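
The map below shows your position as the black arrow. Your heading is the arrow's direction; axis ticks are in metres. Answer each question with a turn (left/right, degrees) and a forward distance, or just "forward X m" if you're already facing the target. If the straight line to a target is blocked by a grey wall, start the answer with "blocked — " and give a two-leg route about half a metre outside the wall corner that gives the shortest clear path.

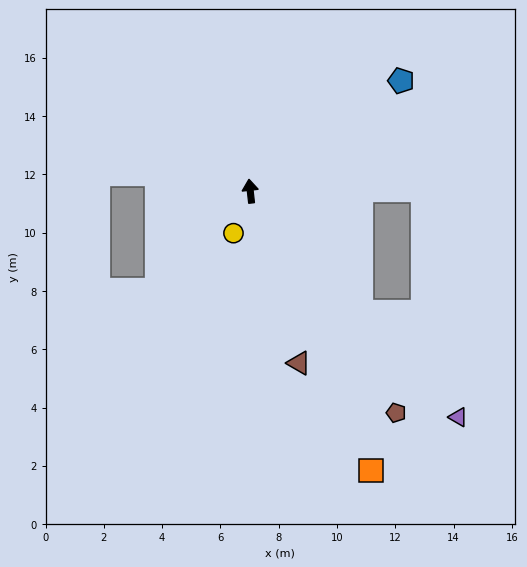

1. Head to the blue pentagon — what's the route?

turn right 60°, forward 6.4 m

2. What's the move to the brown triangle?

turn right 170°, forward 6.1 m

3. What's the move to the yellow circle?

turn left 152°, forward 1.6 m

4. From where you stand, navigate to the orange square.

turn right 163°, forward 10.4 m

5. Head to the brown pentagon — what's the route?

turn right 153°, forward 9.1 m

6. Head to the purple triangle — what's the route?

turn right 144°, forward 10.5 m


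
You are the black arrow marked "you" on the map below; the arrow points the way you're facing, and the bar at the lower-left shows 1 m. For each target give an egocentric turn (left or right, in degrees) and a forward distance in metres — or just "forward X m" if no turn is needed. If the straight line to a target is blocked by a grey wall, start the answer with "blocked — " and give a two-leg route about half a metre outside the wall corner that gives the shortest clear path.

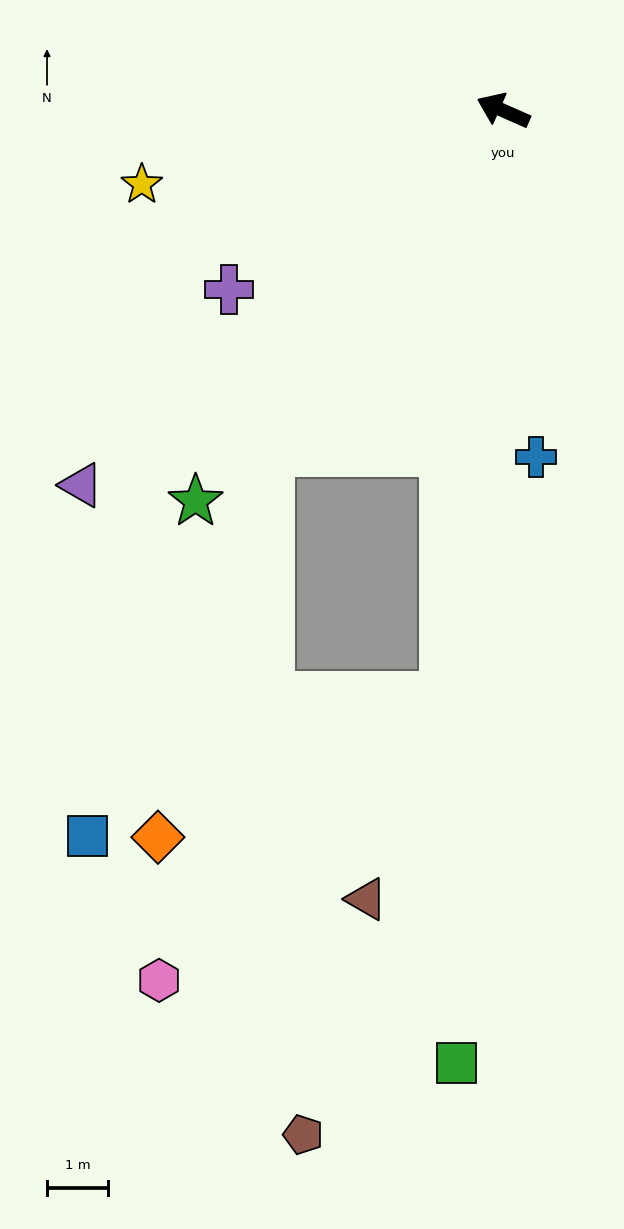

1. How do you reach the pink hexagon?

blocked — turn left 108°, forward 9.7 m, then turn right 40°, forward 6.6 m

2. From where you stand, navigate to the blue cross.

turn left 119°, forward 5.7 m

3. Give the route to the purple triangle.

turn left 65°, forward 9.3 m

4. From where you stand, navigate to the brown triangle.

blocked — turn left 108°, forward 9.7 m, then turn right 16°, forward 3.6 m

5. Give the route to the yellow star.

turn left 35°, forward 6.1 m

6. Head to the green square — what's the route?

turn left 111°, forward 15.7 m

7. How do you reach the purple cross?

turn left 57°, forward 5.4 m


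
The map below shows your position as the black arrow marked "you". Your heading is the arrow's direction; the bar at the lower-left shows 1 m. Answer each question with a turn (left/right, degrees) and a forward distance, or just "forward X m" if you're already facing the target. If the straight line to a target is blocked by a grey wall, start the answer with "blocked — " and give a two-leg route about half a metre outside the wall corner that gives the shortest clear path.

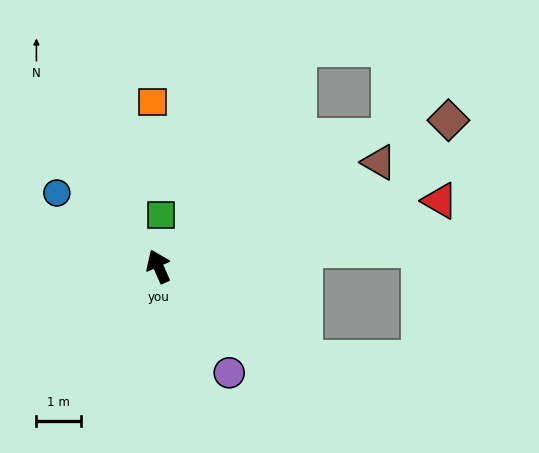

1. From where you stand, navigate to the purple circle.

turn right 170°, forward 2.9 m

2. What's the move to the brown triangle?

turn right 88°, forward 5.4 m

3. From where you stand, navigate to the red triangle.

turn right 101°, forward 6.4 m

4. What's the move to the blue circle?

turn left 30°, forward 2.8 m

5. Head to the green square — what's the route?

turn right 27°, forward 1.2 m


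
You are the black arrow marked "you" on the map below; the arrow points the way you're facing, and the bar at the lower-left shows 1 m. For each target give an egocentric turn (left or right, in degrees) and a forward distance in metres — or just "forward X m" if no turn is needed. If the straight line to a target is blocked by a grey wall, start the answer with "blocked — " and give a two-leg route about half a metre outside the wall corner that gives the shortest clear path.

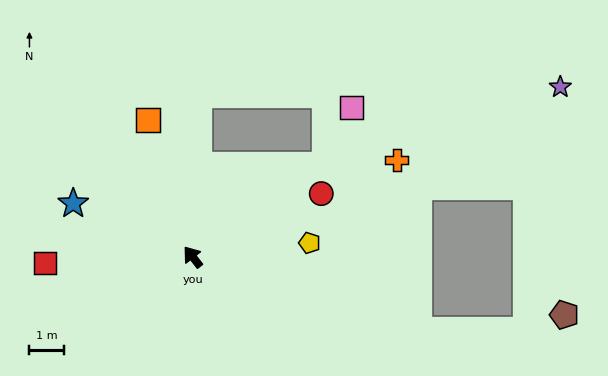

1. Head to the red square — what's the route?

turn left 54°, forward 4.3 m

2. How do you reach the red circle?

turn right 102°, forward 4.2 m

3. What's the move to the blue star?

turn left 28°, forward 3.8 m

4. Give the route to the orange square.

turn right 20°, forward 4.2 m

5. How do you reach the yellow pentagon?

turn right 121°, forward 3.5 m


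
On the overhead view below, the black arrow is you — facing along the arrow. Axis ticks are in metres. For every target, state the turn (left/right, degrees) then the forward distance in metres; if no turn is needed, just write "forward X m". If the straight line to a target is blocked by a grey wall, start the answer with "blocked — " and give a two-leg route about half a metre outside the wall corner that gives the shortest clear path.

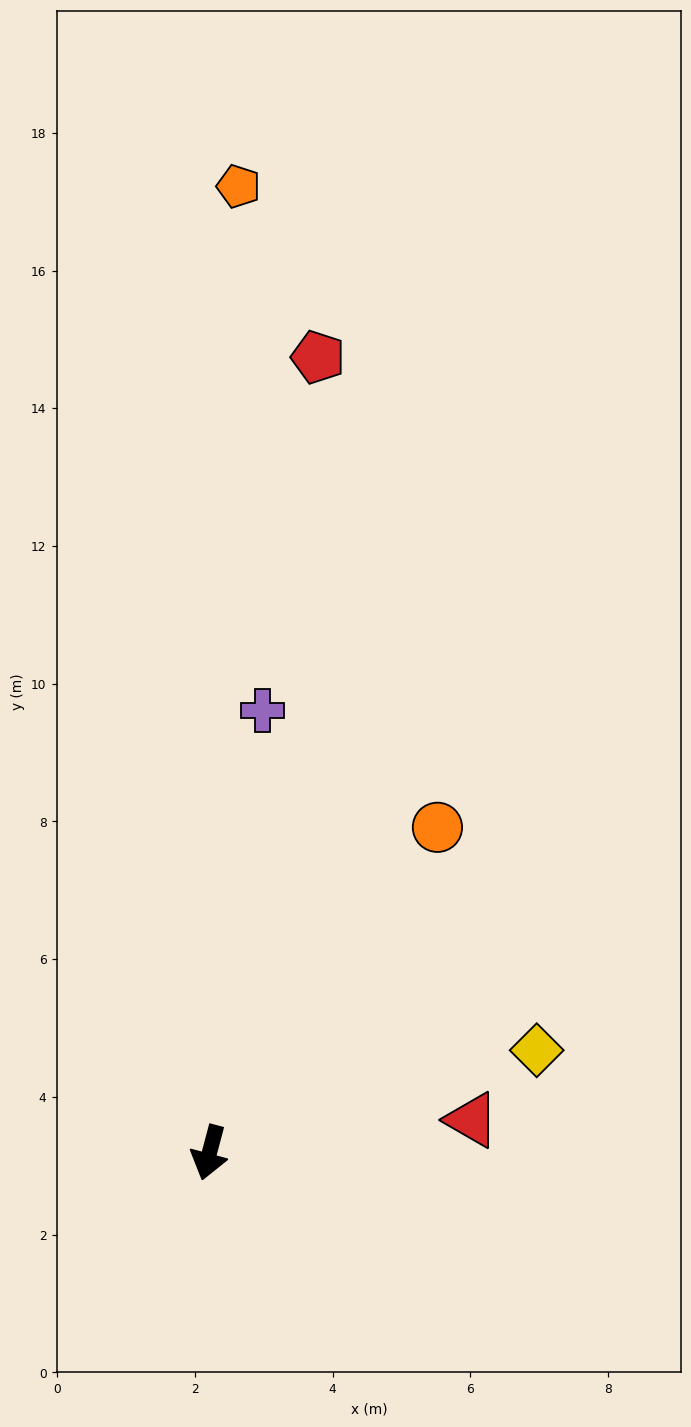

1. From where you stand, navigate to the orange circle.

turn left 160°, forward 5.8 m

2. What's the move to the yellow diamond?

turn left 122°, forward 5.0 m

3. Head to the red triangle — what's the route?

turn left 112°, forward 3.8 m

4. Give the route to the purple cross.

turn right 172°, forward 6.5 m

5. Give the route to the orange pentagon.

turn right 167°, forward 14.0 m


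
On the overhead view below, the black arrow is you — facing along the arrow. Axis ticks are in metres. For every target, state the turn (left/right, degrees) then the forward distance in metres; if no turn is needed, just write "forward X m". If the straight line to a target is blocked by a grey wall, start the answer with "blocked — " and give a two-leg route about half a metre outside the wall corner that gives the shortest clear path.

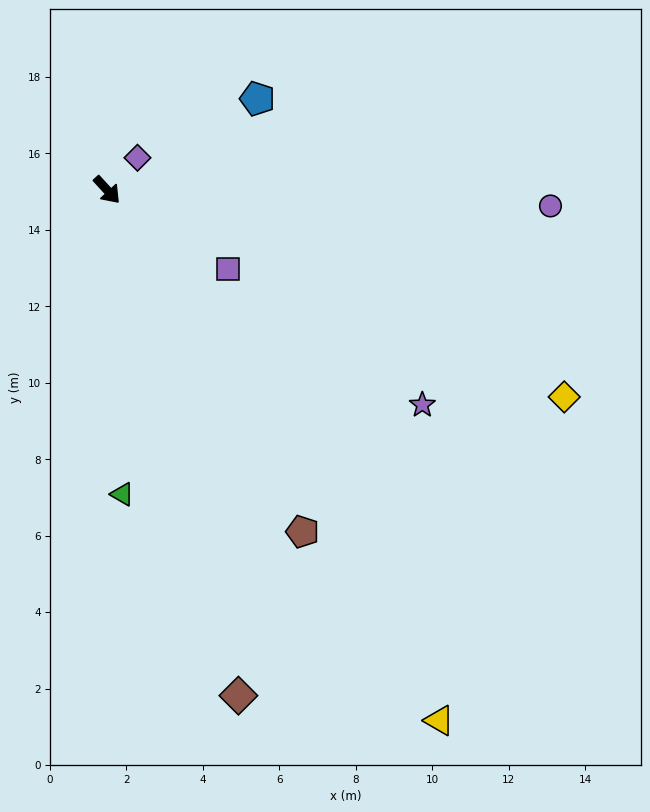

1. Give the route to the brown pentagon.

turn right 13°, forward 10.3 m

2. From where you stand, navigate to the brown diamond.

turn right 28°, forward 13.7 m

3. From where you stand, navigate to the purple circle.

turn left 45°, forward 11.6 m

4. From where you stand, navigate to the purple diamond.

turn left 94°, forward 1.2 m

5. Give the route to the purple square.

turn left 14°, forward 3.8 m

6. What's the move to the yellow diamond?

turn left 23°, forward 13.1 m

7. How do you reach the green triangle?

turn right 40°, forward 8.0 m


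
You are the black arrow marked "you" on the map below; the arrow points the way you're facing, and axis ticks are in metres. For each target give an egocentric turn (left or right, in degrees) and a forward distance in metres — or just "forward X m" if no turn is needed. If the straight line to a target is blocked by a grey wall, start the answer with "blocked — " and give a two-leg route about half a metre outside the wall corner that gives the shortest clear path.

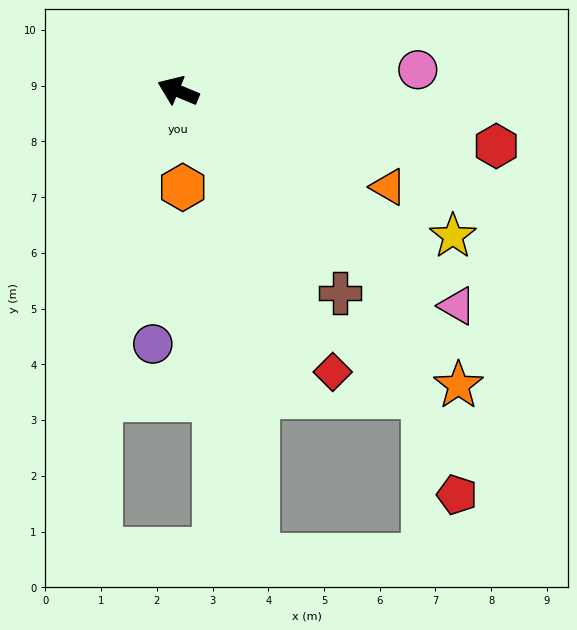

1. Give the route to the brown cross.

turn left 151°, forward 4.6 m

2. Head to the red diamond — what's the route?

turn left 142°, forward 5.8 m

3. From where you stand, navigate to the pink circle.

turn right 152°, forward 4.3 m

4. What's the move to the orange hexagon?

turn left 115°, forward 1.7 m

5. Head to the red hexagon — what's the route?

turn right 167°, forward 5.8 m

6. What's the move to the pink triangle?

turn left 165°, forward 6.3 m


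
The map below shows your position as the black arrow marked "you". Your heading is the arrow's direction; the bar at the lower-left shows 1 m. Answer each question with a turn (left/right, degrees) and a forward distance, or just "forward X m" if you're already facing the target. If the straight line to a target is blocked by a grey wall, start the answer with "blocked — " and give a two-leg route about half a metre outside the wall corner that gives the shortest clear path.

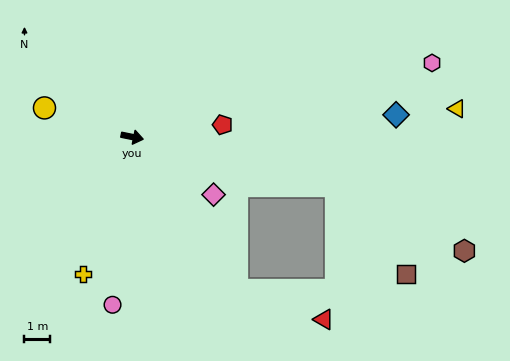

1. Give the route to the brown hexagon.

blocked — turn right 2°, forward 8.1 m, then turn right 13°, forward 5.5 m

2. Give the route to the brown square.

blocked — turn right 2°, forward 8.1 m, then turn right 38°, forward 4.3 m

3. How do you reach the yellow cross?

turn right 98°, forward 5.6 m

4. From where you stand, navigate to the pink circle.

turn right 85°, forward 6.5 m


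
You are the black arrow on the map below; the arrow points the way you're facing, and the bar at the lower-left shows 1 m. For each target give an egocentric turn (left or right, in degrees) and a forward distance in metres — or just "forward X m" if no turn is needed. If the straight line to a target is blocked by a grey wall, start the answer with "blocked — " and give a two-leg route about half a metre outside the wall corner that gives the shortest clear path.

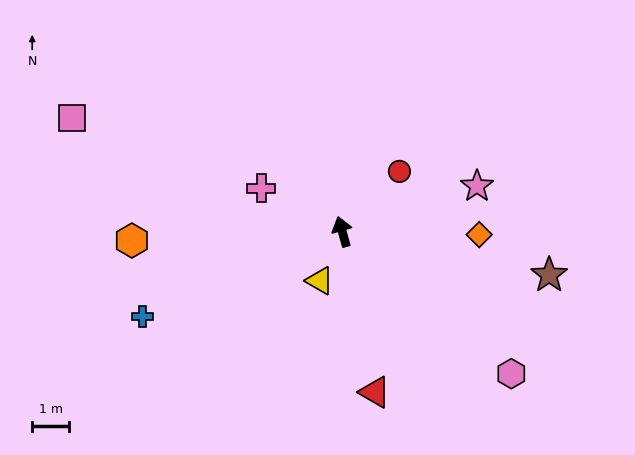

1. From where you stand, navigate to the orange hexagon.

turn left 77°, forward 5.7 m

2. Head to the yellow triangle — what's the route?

turn left 140°, forward 1.5 m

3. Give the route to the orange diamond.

turn right 107°, forward 3.7 m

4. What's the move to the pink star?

turn right 87°, forward 3.9 m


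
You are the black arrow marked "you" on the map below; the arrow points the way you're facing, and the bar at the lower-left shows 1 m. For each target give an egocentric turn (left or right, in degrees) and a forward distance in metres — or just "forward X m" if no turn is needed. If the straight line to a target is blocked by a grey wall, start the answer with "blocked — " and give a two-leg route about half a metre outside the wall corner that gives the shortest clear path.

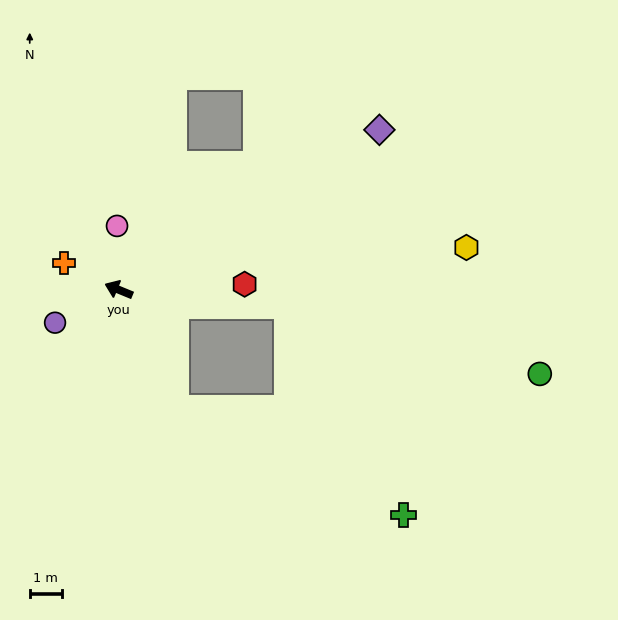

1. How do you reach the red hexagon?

turn right 155°, forward 3.9 m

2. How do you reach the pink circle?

turn right 66°, forward 2.0 m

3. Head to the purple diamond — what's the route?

turn right 126°, forward 9.5 m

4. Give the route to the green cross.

blocked — turn left 138°, forward 4.1 m, then turn left 39°, forward 7.8 m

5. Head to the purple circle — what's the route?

turn left 50°, forward 2.2 m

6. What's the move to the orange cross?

turn right 4°, forward 1.9 m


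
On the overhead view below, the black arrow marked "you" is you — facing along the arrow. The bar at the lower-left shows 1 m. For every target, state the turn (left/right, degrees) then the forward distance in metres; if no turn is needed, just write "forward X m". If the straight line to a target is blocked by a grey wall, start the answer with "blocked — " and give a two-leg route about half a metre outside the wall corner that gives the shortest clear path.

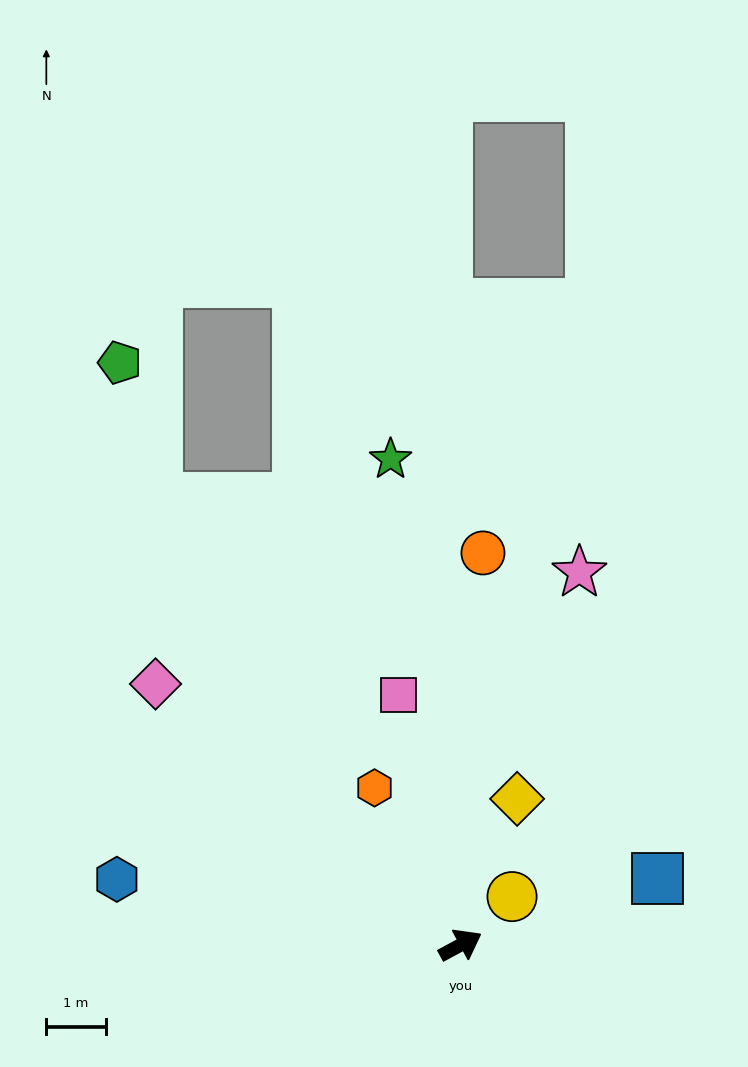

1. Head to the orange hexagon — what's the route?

turn left 90°, forward 3.0 m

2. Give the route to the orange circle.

turn left 58°, forward 6.6 m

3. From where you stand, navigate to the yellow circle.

turn left 15°, forward 1.2 m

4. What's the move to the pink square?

turn left 76°, forward 4.3 m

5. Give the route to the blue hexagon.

turn left 141°, forward 5.9 m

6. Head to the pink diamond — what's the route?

turn left 111°, forward 6.7 m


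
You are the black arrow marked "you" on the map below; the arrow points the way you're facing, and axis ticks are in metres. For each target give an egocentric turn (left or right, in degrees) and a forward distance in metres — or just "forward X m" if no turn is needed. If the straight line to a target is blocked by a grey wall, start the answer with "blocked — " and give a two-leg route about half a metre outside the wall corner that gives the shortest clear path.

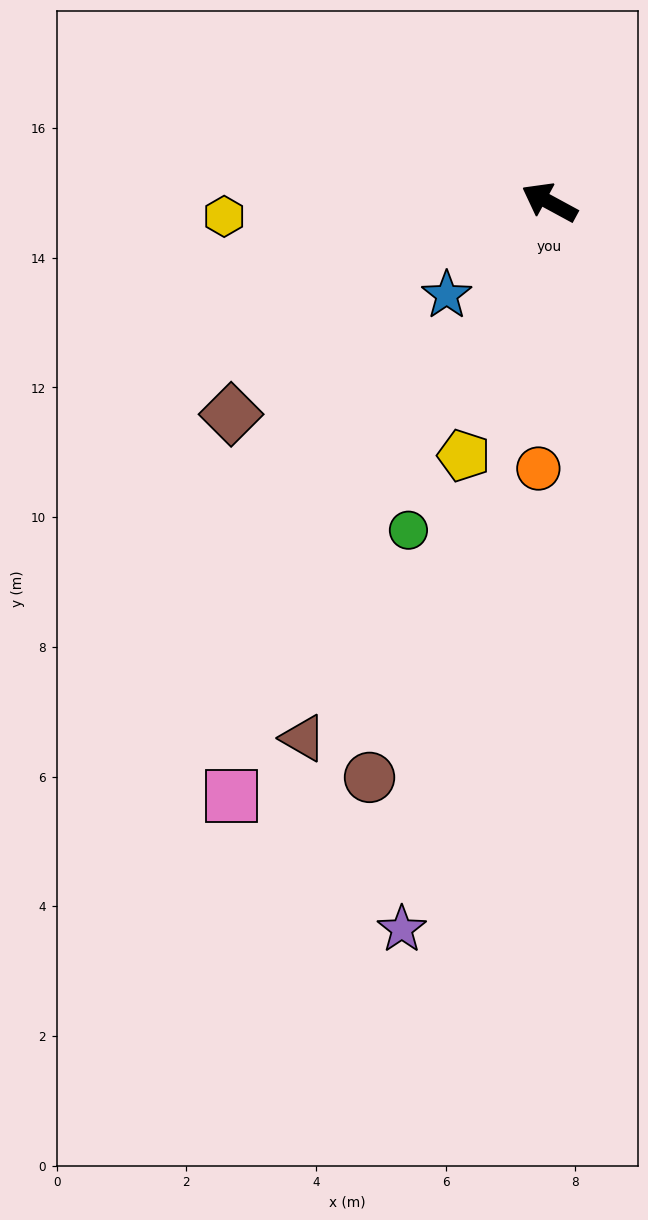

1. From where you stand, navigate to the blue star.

turn left 71°, forward 2.1 m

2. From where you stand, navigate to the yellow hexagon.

turn left 31°, forward 5.0 m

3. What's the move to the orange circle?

turn left 116°, forward 4.1 m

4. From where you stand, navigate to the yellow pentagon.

turn left 100°, forward 4.1 m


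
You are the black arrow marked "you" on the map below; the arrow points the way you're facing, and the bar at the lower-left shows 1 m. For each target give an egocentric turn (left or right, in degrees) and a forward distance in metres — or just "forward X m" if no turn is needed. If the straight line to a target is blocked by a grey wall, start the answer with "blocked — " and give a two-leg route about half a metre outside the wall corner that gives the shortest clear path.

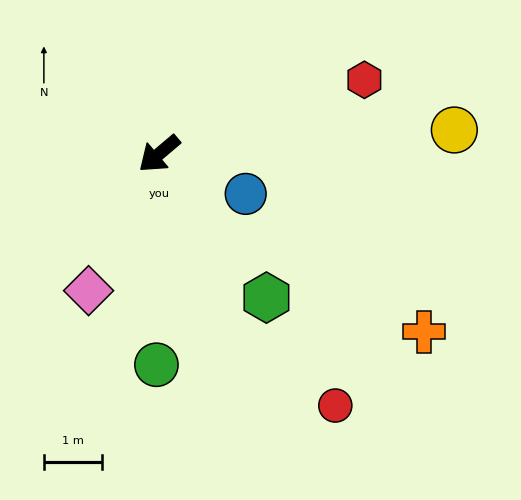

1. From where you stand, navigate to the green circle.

turn left 49°, forward 3.6 m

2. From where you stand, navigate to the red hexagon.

turn left 160°, forward 3.8 m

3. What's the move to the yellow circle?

turn left 144°, forward 5.1 m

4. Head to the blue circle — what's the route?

turn left 115°, forward 1.6 m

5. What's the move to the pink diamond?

turn left 22°, forward 2.7 m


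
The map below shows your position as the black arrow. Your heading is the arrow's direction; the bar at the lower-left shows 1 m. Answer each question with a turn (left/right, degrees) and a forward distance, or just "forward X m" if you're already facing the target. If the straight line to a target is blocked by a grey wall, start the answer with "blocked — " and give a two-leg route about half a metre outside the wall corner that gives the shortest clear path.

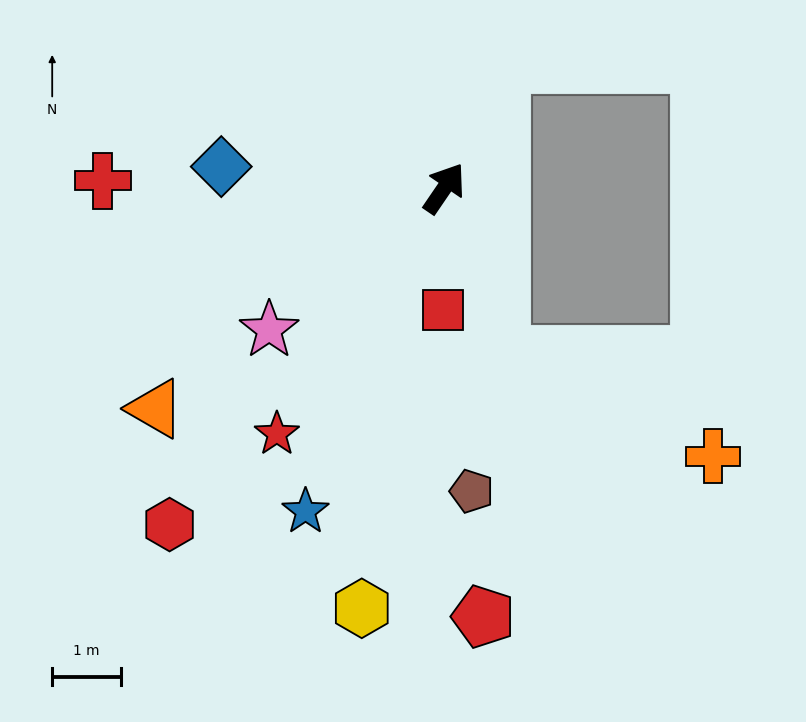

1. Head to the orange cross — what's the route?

blocked — turn right 127°, forward 2.6 m, then turn left 46°, forward 3.4 m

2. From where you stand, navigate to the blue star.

turn right 169°, forward 5.1 m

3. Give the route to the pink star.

turn left 163°, forward 3.3 m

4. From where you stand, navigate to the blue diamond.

turn left 119°, forward 3.3 m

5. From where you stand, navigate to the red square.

turn right 146°, forward 1.8 m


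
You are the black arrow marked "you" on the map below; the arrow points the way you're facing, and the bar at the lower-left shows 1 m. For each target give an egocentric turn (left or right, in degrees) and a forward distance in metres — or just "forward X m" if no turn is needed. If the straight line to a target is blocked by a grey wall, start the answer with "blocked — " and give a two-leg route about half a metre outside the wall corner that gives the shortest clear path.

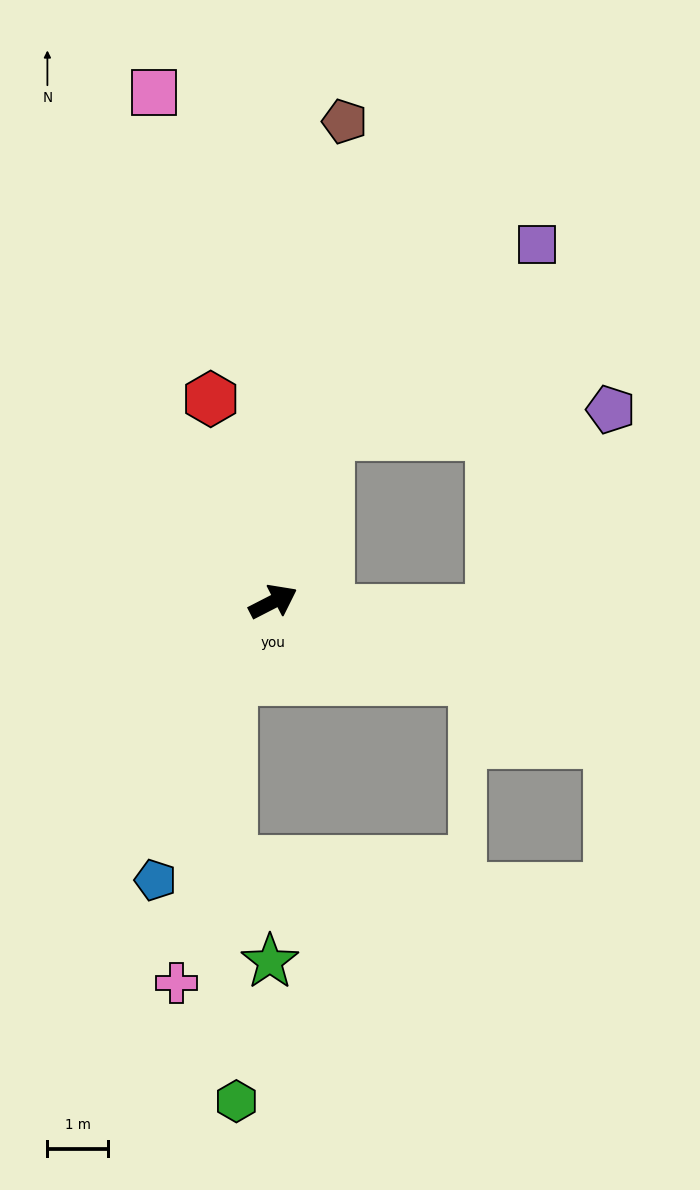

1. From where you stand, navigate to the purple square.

blocked — turn left 44°, forward 2.9 m, then turn right 29°, forward 4.6 m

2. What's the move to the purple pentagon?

blocked — turn left 44°, forward 2.9 m, then turn right 66°, forward 4.6 m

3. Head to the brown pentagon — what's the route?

turn left 54°, forward 8.0 m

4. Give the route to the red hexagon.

turn left 80°, forward 3.5 m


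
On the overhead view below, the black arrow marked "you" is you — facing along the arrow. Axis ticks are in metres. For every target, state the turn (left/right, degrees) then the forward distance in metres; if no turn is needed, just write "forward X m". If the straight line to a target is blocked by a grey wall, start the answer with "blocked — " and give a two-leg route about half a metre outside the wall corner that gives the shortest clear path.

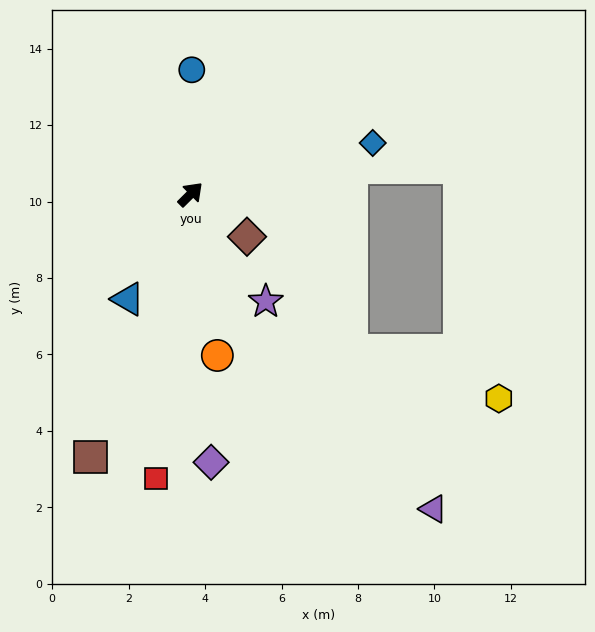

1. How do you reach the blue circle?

turn left 45°, forward 3.3 m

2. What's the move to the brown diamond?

turn right 82°, forward 1.8 m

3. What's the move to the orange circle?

turn right 125°, forward 4.3 m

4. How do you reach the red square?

turn right 142°, forward 7.5 m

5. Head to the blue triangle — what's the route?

turn right 166°, forward 3.2 m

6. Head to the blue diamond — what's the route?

turn right 29°, forward 4.9 m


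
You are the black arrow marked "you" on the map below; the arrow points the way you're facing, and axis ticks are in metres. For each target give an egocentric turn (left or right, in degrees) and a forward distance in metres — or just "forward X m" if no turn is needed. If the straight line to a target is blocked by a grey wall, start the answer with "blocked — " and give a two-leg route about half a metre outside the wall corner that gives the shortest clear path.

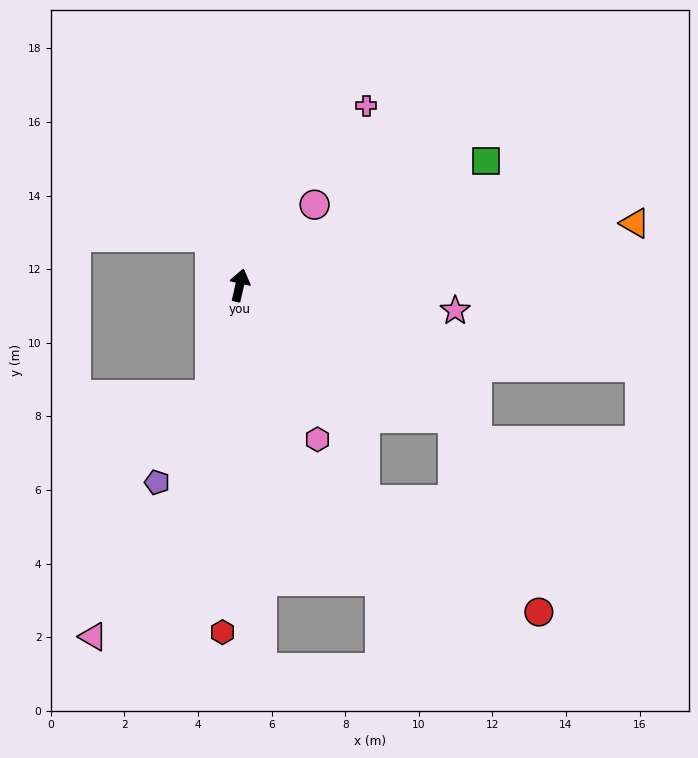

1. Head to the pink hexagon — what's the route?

turn right 140°, forward 4.7 m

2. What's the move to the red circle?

blocked — turn right 109°, forward 6.8 m, then turn right 35°, forward 5.8 m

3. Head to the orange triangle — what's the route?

turn right 68°, forward 10.9 m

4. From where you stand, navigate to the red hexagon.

turn right 170°, forward 9.4 m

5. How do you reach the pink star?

turn right 84°, forward 5.9 m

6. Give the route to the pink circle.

turn right 30°, forward 3.0 m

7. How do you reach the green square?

turn right 50°, forward 7.5 m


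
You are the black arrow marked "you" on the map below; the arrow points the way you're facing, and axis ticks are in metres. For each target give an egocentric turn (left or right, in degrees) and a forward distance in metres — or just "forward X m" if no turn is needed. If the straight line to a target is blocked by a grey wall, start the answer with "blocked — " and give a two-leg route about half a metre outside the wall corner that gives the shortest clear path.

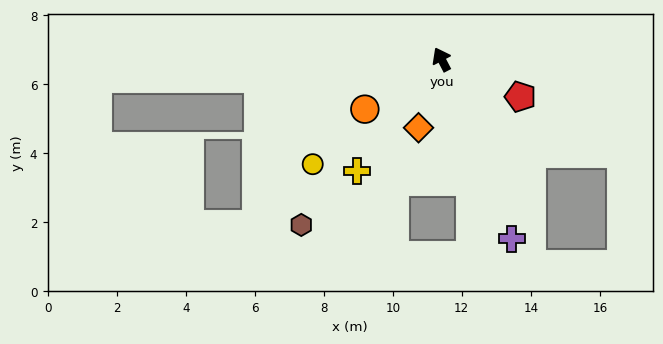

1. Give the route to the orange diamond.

turn left 134°, forward 2.1 m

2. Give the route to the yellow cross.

turn left 115°, forward 4.1 m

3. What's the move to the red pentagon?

turn right 143°, forward 2.5 m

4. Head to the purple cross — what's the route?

turn left 174°, forward 5.6 m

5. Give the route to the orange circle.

turn left 95°, forward 2.6 m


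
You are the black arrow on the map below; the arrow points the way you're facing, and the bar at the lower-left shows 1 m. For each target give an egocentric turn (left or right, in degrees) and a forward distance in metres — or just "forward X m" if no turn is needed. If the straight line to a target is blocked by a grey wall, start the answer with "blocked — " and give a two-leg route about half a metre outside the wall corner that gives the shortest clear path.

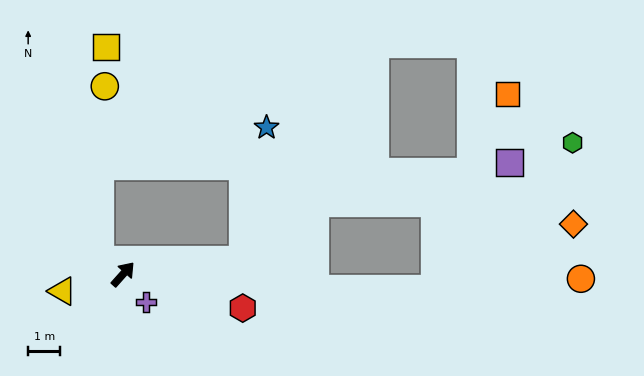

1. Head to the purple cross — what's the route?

turn right 99°, forward 1.1 m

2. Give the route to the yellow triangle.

turn left 147°, forward 2.0 m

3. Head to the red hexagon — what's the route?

turn right 64°, forward 3.9 m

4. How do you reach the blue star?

blocked — turn right 41°, forward 3.7 m, then turn left 72°, forward 4.2 m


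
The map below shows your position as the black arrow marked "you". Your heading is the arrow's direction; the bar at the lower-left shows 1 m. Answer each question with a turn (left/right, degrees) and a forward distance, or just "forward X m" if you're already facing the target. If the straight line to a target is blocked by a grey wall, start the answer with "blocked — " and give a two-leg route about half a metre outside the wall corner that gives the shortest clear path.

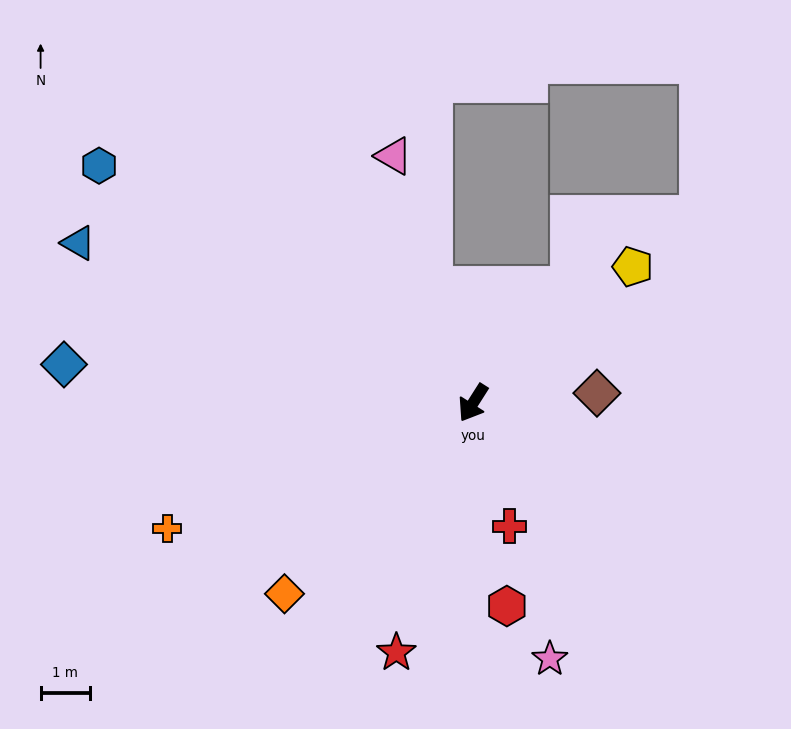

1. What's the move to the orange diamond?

turn right 12°, forward 5.4 m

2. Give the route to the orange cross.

turn right 35°, forward 6.7 m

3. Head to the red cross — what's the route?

turn left 49°, forward 2.6 m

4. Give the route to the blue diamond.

turn right 63°, forward 8.3 m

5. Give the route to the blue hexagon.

turn right 90°, forward 8.9 m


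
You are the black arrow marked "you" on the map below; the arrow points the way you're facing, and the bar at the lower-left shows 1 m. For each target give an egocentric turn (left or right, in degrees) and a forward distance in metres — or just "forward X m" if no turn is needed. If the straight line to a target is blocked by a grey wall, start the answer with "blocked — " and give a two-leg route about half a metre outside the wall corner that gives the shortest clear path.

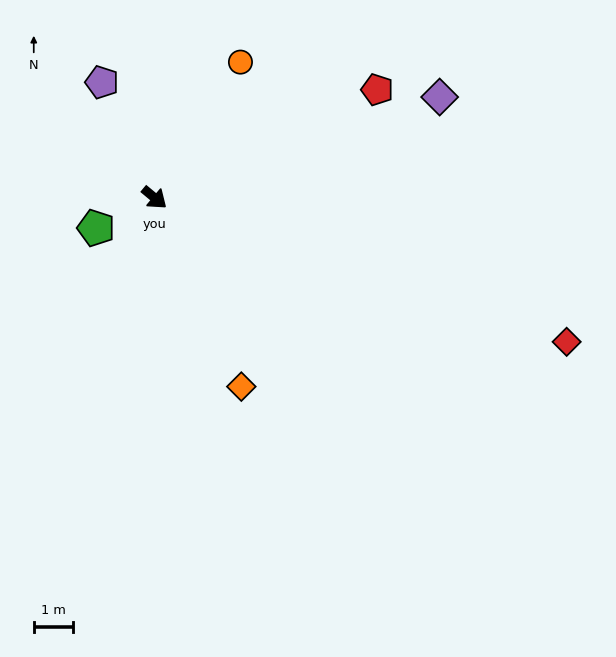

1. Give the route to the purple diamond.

turn left 59°, forward 7.7 m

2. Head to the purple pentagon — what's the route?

turn left 154°, forward 3.2 m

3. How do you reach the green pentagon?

turn right 113°, forward 1.7 m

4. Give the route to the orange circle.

turn left 97°, forward 4.1 m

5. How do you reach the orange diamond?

turn right 26°, forward 5.3 m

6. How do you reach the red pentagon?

turn left 66°, forward 6.3 m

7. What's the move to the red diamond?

turn left 21°, forward 11.1 m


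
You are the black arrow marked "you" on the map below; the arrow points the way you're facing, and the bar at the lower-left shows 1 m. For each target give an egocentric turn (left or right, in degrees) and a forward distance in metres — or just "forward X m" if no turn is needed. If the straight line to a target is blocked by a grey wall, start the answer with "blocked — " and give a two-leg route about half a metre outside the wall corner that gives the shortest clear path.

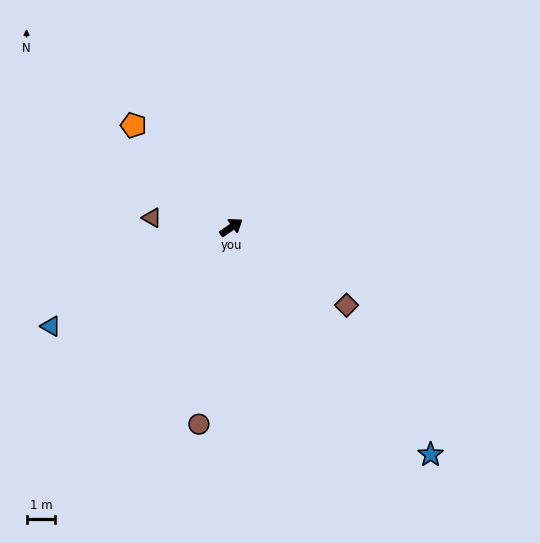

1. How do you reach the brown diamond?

turn right 69°, forward 4.8 m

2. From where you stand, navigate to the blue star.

turn right 83°, forward 10.5 m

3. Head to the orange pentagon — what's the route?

turn left 99°, forward 4.9 m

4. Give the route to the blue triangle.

turn left 174°, forward 7.2 m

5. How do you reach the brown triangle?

turn left 139°, forward 2.8 m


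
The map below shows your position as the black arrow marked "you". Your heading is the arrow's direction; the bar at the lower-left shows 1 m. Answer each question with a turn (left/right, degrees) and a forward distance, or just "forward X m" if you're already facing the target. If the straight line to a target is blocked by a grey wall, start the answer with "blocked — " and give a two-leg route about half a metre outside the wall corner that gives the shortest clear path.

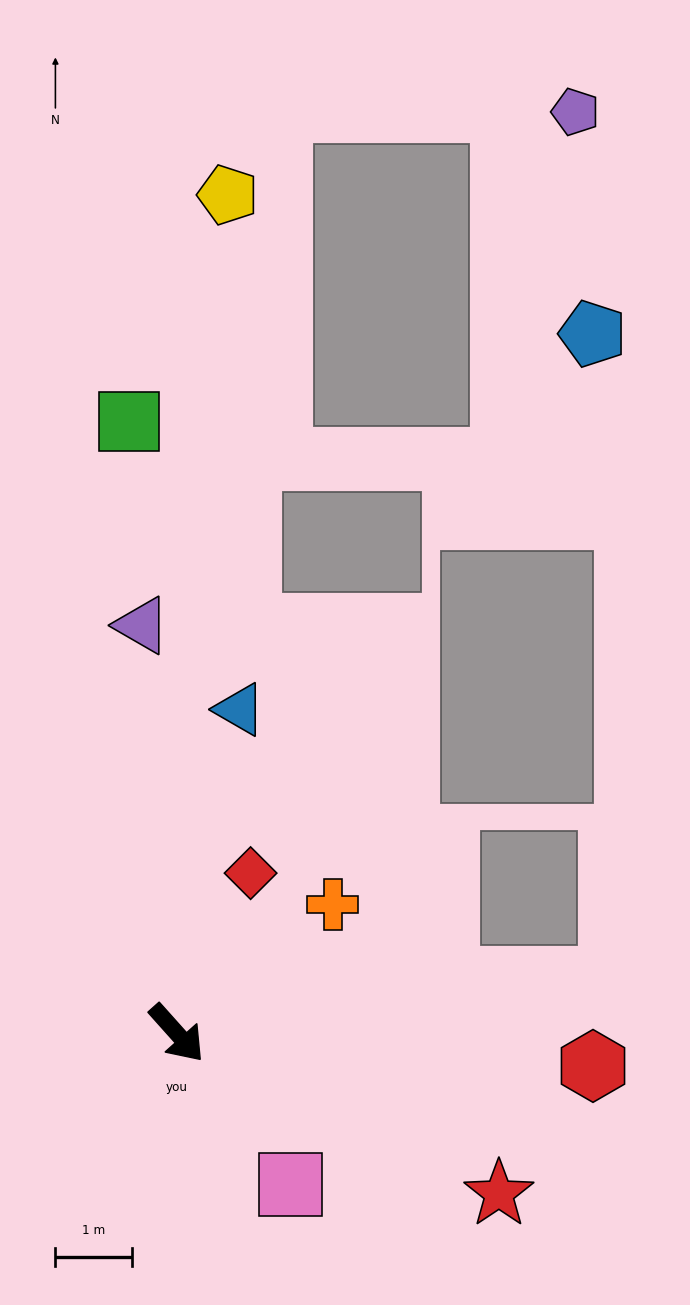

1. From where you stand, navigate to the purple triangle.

turn left 143°, forward 5.4 m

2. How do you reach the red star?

turn left 22°, forward 4.7 m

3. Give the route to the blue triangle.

turn left 127°, forward 4.3 m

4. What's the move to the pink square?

turn right 5°, forward 2.5 m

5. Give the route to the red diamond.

turn left 113°, forward 2.3 m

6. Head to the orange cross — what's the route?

turn left 88°, forward 2.7 m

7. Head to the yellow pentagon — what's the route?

turn left 135°, forward 11.0 m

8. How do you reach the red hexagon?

turn left 44°, forward 5.5 m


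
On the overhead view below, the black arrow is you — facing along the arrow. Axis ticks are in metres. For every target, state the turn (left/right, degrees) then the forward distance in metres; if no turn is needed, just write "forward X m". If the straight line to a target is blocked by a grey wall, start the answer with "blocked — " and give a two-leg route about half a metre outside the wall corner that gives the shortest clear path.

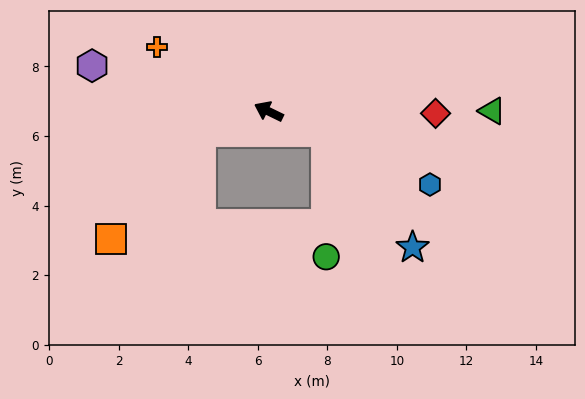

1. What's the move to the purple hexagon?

turn left 11°, forward 5.2 m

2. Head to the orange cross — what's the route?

turn right 4°, forward 3.7 m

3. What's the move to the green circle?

blocked — turn right 174°, forward 1.7 m, then turn right 70°, forward 3.6 m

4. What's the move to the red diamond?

turn right 155°, forward 4.8 m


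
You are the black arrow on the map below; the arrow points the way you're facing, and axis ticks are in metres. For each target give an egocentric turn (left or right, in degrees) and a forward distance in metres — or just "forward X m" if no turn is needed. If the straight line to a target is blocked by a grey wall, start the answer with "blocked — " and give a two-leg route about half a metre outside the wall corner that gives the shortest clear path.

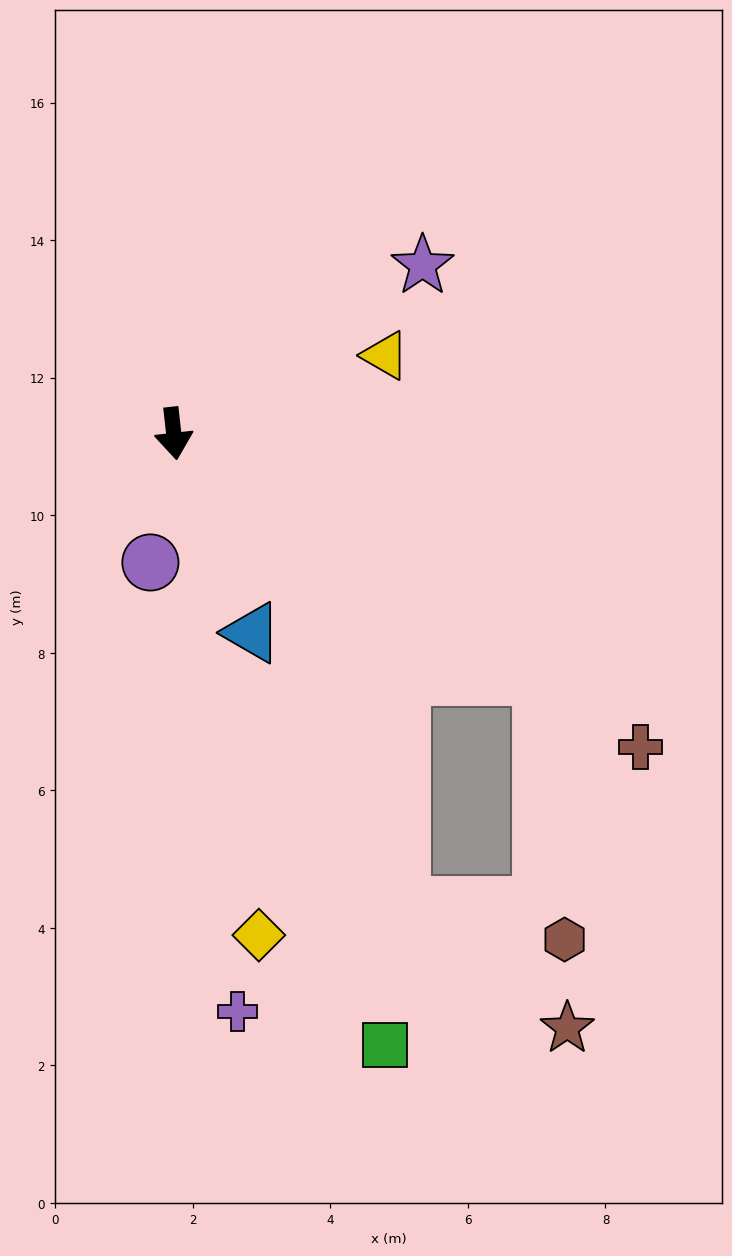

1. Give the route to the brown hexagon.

blocked — turn left 50°, forward 6.4 m, then turn right 51°, forward 3.8 m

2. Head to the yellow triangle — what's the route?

turn left 104°, forward 3.3 m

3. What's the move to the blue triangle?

turn left 15°, forward 3.1 m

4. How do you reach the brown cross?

turn left 50°, forward 8.2 m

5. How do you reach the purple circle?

turn right 17°, forward 1.9 m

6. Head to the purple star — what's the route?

turn left 118°, forward 4.4 m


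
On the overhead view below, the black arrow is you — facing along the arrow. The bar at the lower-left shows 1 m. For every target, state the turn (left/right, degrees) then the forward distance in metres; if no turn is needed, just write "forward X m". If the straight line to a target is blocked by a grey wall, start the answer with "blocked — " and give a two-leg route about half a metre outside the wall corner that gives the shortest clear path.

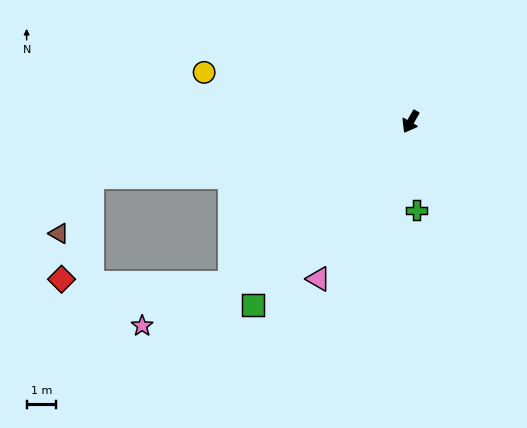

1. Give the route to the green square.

turn right 11°, forward 8.2 m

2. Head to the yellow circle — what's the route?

turn right 74°, forward 7.2 m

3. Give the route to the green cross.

turn left 34°, forward 3.0 m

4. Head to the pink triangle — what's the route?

forward 6.2 m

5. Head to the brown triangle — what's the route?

blocked — turn right 50°, forward 11.0 m, then turn left 50°, forward 2.2 m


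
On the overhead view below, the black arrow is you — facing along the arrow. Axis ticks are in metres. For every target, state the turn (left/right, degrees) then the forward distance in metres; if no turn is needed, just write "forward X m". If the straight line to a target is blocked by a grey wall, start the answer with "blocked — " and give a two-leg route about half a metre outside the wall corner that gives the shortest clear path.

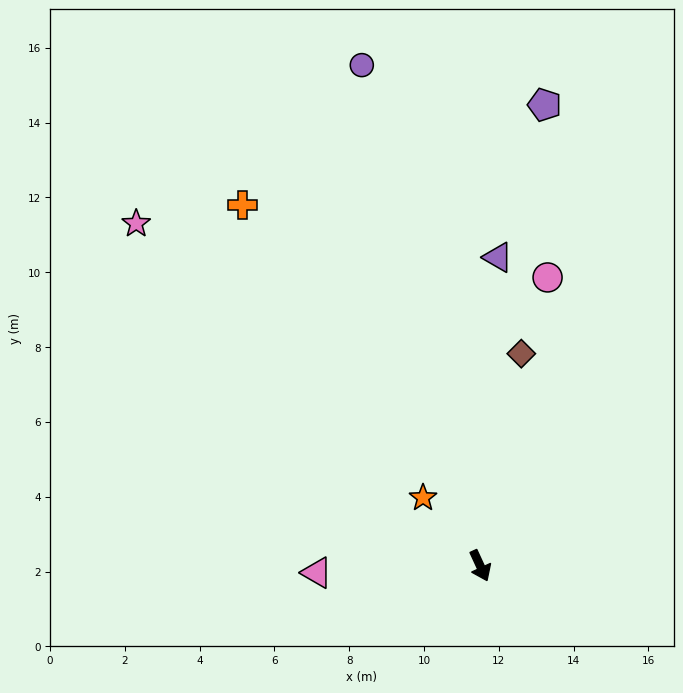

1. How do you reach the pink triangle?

turn right 112°, forward 4.4 m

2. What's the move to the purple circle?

turn left 169°, forward 13.7 m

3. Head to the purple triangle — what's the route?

turn left 152°, forward 8.3 m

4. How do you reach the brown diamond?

turn left 144°, forward 5.8 m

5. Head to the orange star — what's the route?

turn right 165°, forward 2.4 m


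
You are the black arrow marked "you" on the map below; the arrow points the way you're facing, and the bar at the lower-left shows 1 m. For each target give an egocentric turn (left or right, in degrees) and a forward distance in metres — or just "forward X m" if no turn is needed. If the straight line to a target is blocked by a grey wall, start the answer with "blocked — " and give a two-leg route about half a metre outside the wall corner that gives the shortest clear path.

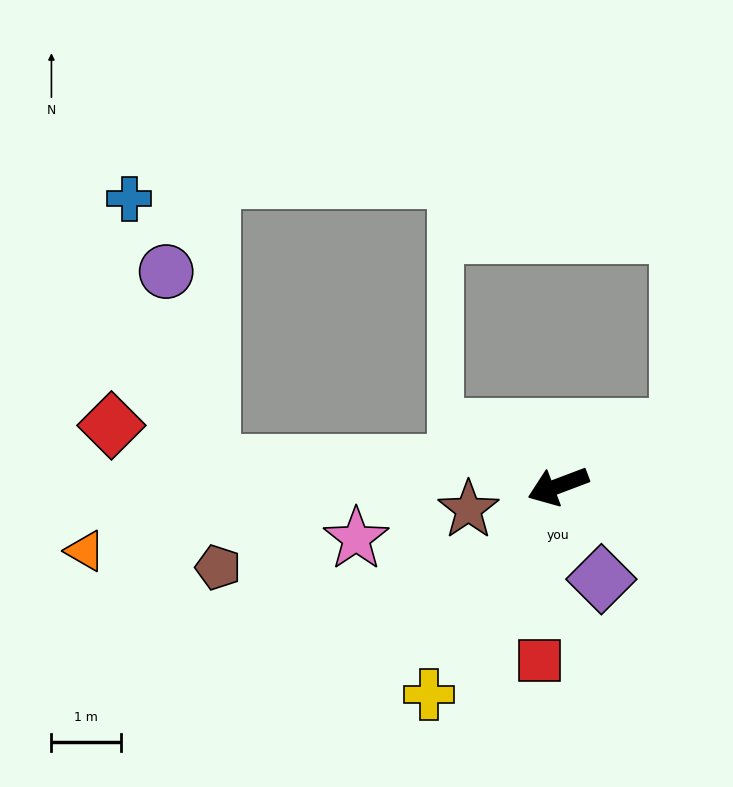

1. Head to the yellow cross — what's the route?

turn left 37°, forward 3.5 m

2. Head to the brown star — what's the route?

turn right 6°, forward 1.3 m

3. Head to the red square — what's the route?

turn left 63°, forward 2.5 m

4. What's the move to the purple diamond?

turn left 94°, forward 1.5 m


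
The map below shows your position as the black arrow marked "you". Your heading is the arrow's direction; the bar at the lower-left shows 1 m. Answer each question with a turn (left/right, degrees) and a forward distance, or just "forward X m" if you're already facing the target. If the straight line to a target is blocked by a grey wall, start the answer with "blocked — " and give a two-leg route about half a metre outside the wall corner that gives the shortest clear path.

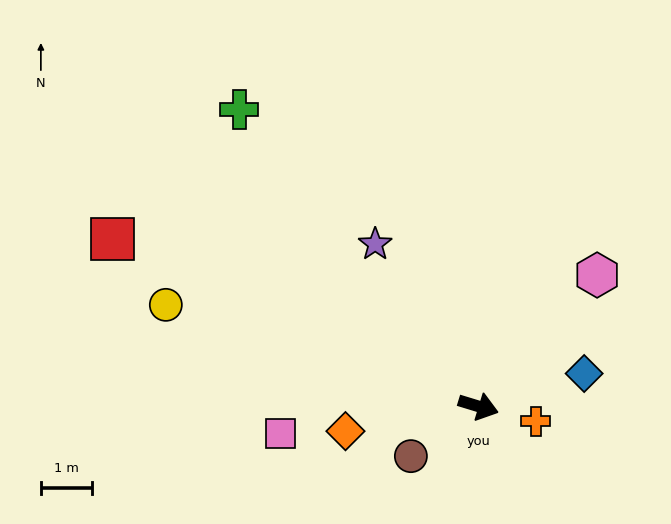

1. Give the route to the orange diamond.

turn right 152°, forward 2.7 m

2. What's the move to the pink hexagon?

turn left 65°, forward 3.5 m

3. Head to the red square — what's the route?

turn left 172°, forward 7.9 m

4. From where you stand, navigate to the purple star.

turn left 139°, forward 3.8 m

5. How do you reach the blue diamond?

turn left 34°, forward 2.2 m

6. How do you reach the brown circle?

turn right 127°, forward 1.6 m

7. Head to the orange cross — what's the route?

turn left 2°, forward 1.2 m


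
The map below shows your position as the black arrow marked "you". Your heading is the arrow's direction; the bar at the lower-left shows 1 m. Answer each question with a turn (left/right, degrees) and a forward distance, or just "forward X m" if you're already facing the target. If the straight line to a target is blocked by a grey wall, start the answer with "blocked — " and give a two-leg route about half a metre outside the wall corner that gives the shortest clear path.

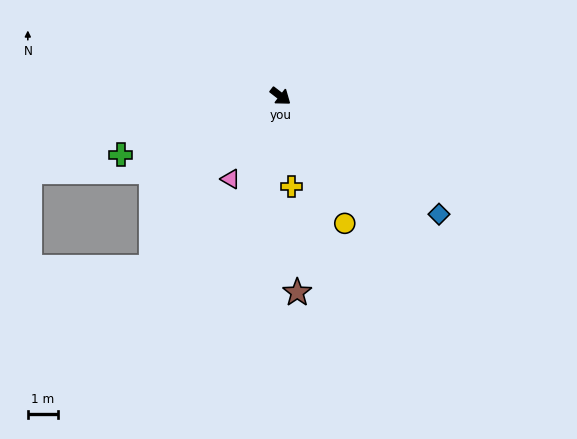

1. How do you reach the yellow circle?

turn right 26°, forward 4.7 m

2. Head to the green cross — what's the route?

turn right 122°, forward 5.6 m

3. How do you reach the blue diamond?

forward 6.5 m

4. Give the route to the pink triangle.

turn right 84°, forward 3.2 m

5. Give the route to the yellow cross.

turn right 46°, forward 3.0 m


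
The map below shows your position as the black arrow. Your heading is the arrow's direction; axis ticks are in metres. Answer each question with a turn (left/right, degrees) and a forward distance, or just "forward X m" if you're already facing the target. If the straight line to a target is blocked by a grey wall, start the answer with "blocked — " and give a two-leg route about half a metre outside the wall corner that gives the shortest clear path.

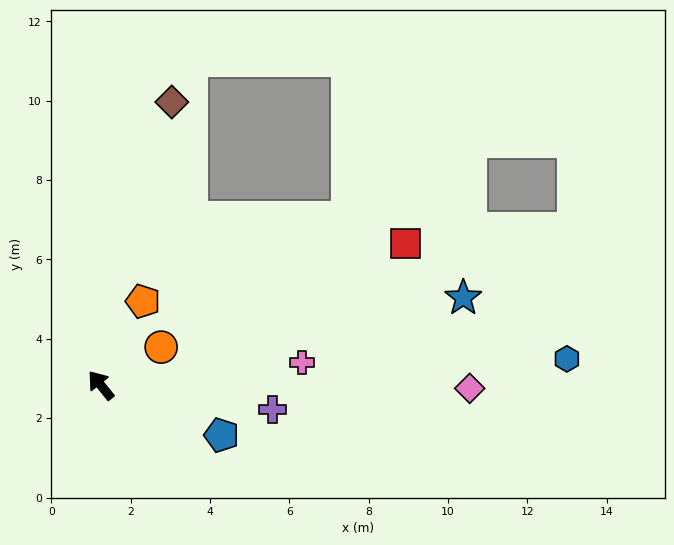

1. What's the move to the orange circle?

turn right 97°, forward 1.8 m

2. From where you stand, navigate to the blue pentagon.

turn right 151°, forward 3.3 m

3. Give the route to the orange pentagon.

turn right 66°, forward 2.4 m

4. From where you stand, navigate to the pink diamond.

turn right 129°, forward 9.3 m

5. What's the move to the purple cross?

turn right 137°, forward 4.4 m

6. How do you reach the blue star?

turn right 115°, forward 9.4 m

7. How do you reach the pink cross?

turn right 122°, forward 5.1 m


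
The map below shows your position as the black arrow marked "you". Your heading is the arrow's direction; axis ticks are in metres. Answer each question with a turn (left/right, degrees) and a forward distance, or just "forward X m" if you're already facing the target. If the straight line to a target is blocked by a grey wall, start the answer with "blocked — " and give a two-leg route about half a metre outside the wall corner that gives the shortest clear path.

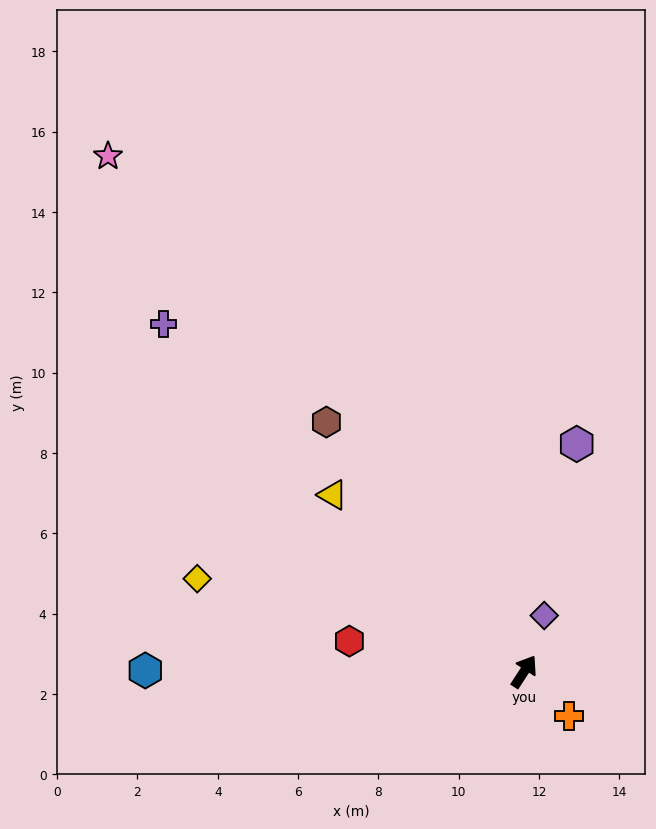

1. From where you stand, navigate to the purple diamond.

turn left 13°, forward 1.5 m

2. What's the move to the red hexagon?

turn left 113°, forward 4.4 m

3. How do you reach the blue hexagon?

turn left 123°, forward 9.4 m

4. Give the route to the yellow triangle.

turn left 80°, forward 6.5 m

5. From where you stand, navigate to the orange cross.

turn right 102°, forward 1.6 m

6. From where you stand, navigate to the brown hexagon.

turn left 71°, forward 7.9 m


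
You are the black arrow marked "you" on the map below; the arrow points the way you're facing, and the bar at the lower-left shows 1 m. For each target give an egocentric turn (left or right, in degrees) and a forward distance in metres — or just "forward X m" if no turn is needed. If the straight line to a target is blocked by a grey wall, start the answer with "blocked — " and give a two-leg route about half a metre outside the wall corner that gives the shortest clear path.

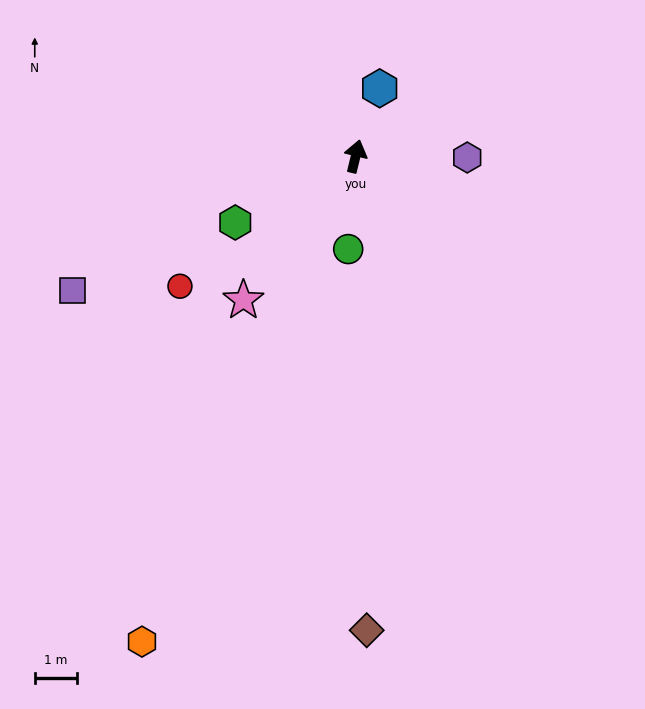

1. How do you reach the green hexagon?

turn left 132°, forward 3.3 m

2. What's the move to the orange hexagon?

turn left 170°, forward 12.7 m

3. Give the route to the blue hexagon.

turn right 6°, forward 1.7 m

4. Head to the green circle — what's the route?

turn right 171°, forward 2.2 m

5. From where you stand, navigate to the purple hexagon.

turn right 77°, forward 2.7 m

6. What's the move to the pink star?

turn left 156°, forward 4.4 m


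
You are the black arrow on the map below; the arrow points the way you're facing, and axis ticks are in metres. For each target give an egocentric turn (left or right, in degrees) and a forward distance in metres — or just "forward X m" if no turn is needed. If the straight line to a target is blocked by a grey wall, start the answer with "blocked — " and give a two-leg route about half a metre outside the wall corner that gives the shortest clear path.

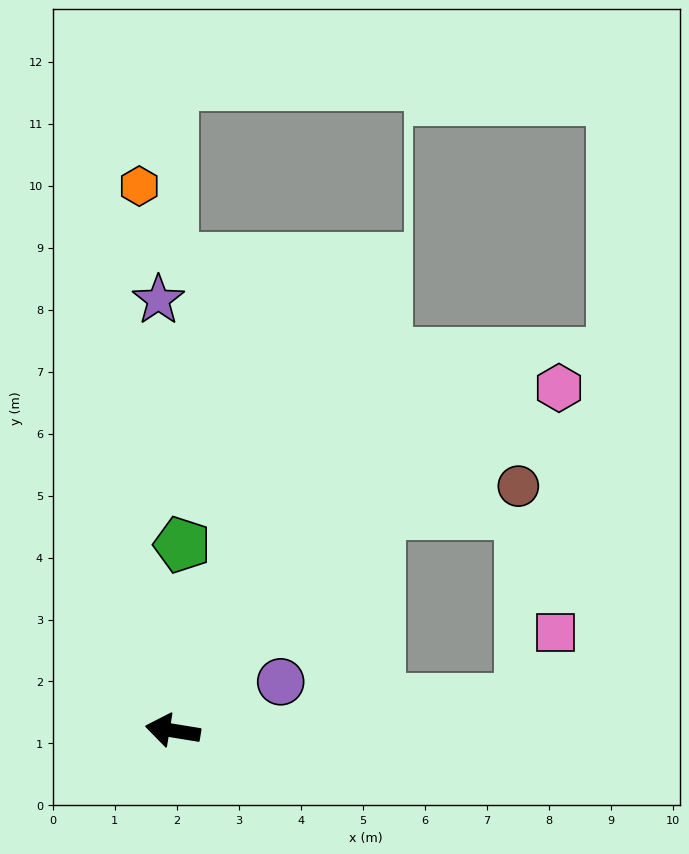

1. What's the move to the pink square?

blocked — turn right 166°, forward 5.6 m, then turn left 58°, forward 1.2 m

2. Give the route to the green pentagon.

turn right 84°, forward 3.0 m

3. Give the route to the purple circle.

turn right 146°, forward 1.9 m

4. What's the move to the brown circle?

blocked — turn right 124°, forward 4.8 m, then turn right 36°, forward 2.3 m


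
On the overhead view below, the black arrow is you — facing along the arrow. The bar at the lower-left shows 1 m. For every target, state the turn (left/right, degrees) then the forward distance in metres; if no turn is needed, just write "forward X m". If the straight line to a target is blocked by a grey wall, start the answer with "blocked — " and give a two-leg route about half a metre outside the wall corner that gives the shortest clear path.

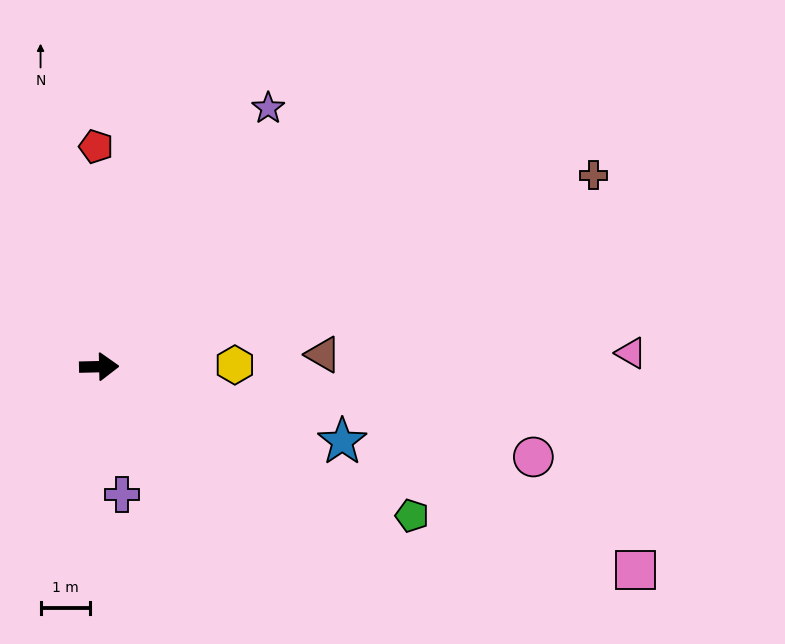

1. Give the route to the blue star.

turn right 18°, forward 5.2 m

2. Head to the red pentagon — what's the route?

turn left 90°, forward 4.5 m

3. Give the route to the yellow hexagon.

forward 2.8 m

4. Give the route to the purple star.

turn left 56°, forward 6.3 m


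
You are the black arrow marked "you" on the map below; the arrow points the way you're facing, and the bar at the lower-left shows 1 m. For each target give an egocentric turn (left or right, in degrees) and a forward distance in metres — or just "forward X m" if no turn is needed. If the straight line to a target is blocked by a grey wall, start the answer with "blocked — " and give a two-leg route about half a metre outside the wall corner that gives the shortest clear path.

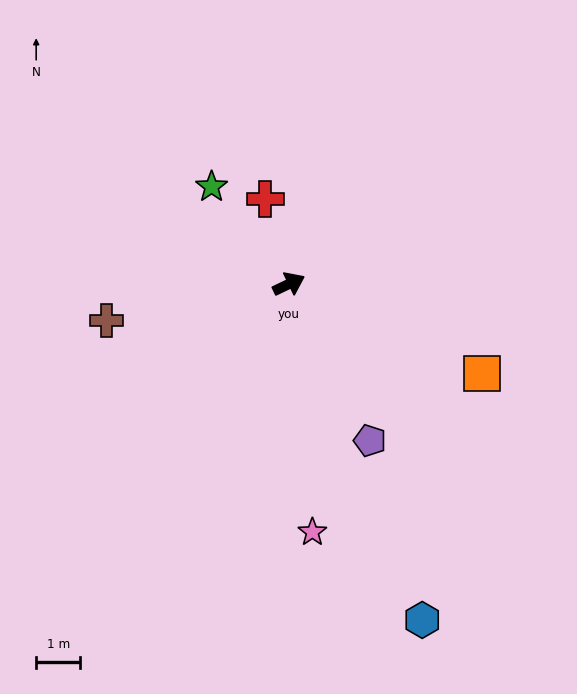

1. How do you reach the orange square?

turn right 50°, forward 4.8 m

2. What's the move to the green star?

turn left 103°, forward 2.8 m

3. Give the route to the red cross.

turn left 80°, forward 2.0 m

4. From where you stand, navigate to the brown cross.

turn left 166°, forward 4.2 m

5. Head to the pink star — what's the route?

turn right 110°, forward 5.6 m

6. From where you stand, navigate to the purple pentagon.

turn right 88°, forward 4.0 m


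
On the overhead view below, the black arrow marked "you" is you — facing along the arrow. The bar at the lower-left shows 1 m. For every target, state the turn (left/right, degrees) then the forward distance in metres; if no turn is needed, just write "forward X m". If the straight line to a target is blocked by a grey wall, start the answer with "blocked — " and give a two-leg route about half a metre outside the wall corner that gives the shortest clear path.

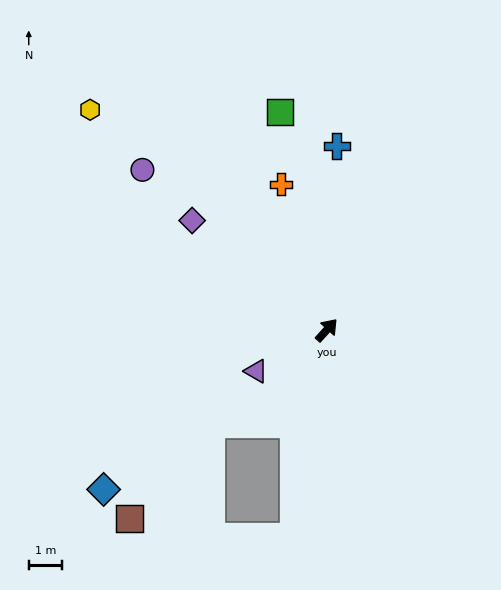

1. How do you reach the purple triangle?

turn left 162°, forward 2.5 m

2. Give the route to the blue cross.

turn left 39°, forward 5.6 m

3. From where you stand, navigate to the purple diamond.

turn left 93°, forward 5.2 m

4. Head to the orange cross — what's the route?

turn left 60°, forward 4.6 m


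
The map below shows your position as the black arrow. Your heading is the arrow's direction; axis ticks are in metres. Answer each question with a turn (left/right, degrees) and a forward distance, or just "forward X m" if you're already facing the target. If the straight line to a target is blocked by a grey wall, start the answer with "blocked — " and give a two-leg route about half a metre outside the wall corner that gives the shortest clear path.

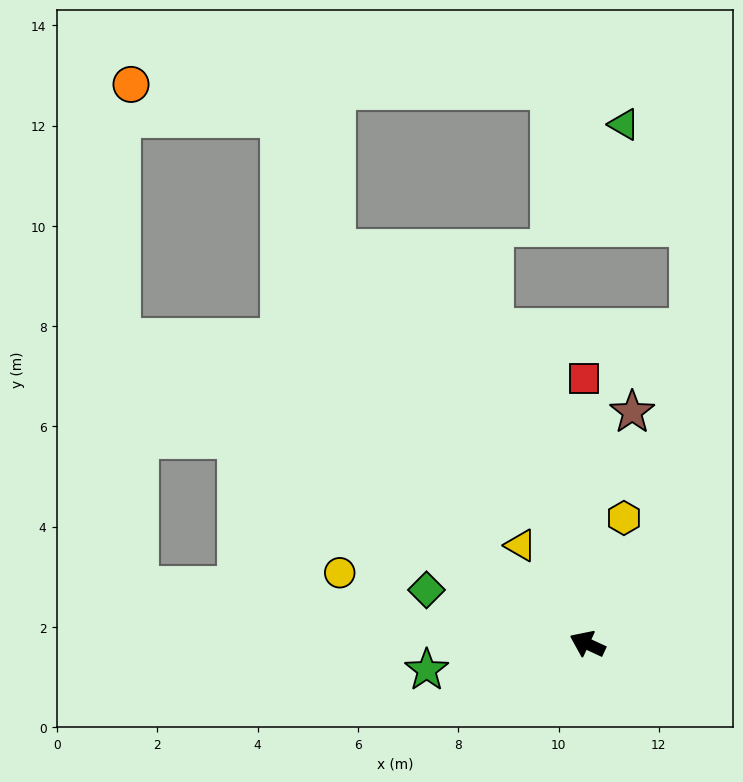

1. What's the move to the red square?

turn right 64°, forward 5.3 m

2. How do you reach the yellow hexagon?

turn right 81°, forward 2.6 m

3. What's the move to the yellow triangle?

turn right 31°, forward 2.4 m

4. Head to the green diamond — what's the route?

turn left 6°, forward 3.4 m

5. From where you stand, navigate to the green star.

turn left 34°, forward 3.2 m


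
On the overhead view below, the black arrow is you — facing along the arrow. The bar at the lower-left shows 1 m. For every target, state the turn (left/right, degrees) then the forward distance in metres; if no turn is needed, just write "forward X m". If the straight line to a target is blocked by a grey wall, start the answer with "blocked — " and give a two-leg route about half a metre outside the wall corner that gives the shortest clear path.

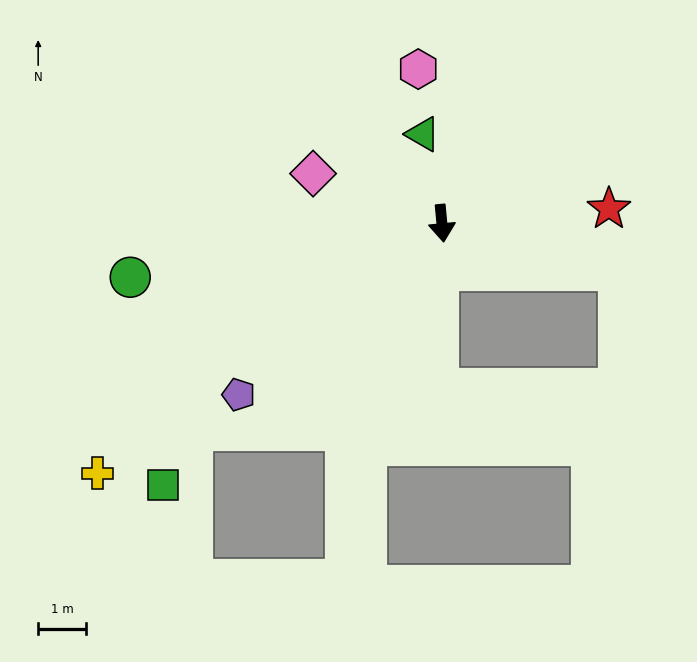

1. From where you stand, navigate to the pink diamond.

turn right 116°, forward 2.9 m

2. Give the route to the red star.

turn left 90°, forward 3.5 m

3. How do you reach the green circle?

turn right 86°, forward 6.6 m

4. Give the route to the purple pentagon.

turn right 55°, forward 5.5 m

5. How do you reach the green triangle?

turn right 173°, forward 1.9 m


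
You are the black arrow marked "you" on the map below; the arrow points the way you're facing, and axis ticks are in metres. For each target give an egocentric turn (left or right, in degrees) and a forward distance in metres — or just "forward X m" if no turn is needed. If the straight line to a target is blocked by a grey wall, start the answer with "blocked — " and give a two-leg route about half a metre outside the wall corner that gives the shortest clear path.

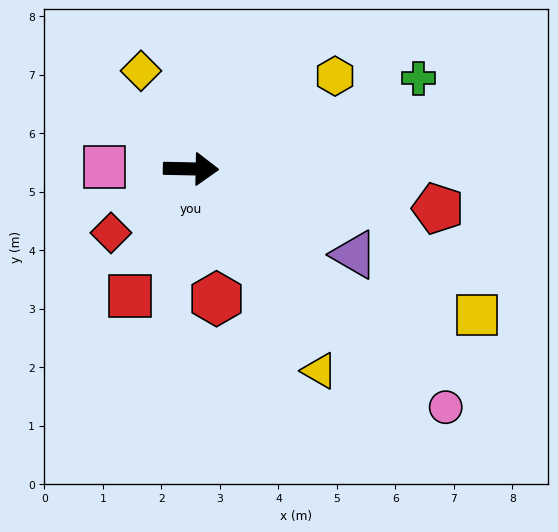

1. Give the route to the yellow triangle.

turn right 56°, forward 4.1 m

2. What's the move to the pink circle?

turn right 42°, forward 6.0 m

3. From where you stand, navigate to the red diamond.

turn right 140°, forward 1.8 m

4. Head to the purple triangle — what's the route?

turn right 27°, forward 3.2 m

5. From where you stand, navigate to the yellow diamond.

turn left 118°, forward 1.9 m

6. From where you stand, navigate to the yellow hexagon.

turn left 34°, forward 2.9 m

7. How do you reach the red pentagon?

turn right 8°, forward 4.3 m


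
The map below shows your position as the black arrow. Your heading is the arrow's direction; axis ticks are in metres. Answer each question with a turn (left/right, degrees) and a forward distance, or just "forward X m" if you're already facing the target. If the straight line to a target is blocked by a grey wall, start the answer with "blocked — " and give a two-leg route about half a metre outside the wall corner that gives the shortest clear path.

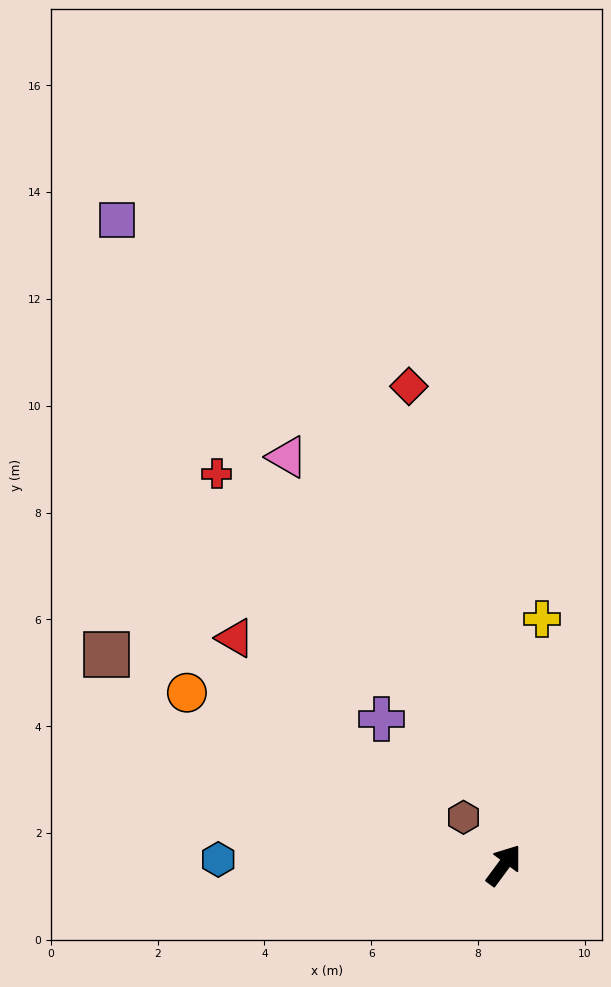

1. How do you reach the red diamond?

turn left 48°, forward 9.1 m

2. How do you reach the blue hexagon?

turn left 125°, forward 5.3 m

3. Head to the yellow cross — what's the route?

turn left 28°, forward 4.7 m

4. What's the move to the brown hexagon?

turn left 77°, forward 1.2 m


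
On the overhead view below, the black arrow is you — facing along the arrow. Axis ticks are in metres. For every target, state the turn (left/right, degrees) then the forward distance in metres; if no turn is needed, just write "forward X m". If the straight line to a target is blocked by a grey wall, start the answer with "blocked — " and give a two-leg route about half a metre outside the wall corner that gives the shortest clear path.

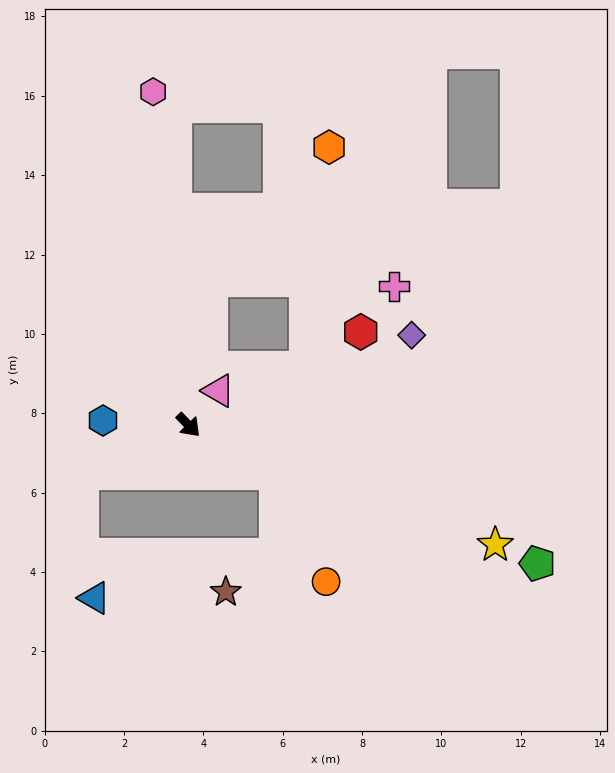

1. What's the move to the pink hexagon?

turn left 142°, forward 8.4 m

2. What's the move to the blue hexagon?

turn right 137°, forward 2.2 m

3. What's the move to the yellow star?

turn left 25°, forward 8.3 m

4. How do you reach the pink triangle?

turn left 95°, forward 1.1 m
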